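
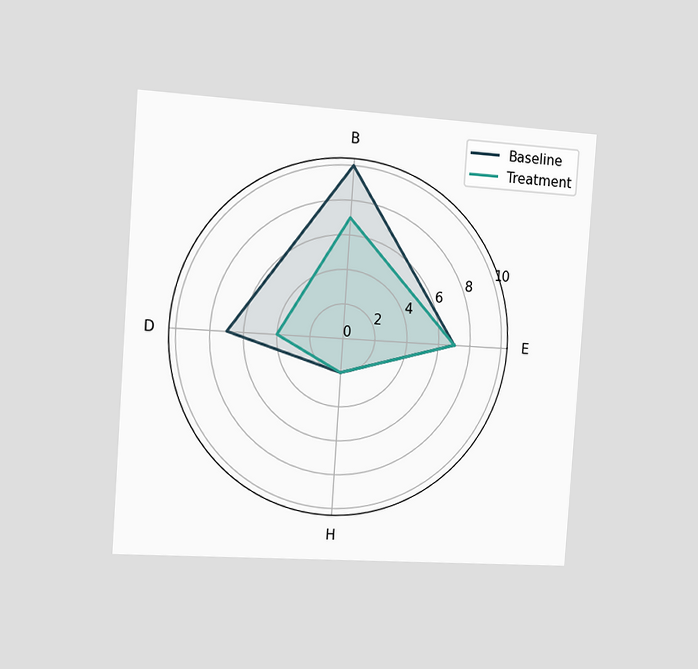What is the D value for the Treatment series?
4

The chart is tilted about 4° clockwise and viewed slightly from the left. On the D axis, Treatment reaches 4.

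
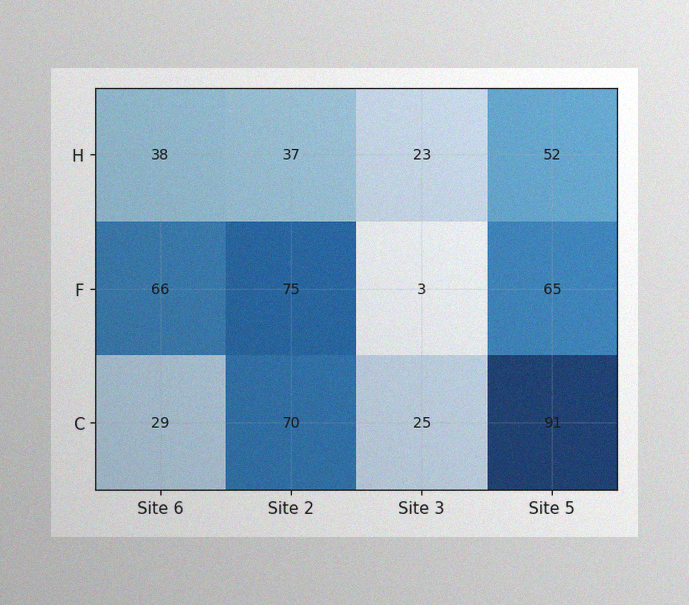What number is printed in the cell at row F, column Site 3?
The image has some photo noise and uneven lighting. The (F, Site 3) cell reads 3.

3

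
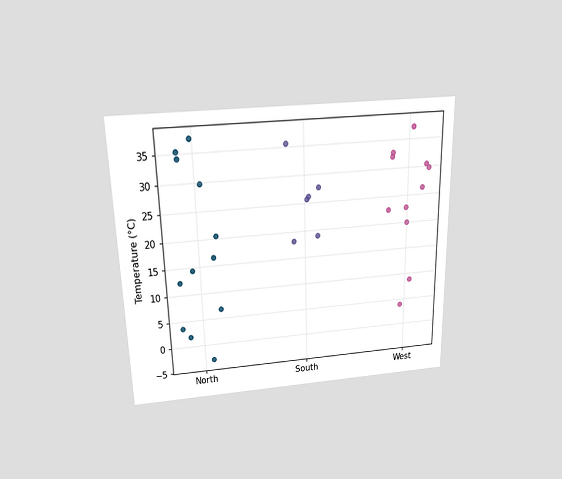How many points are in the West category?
The chart is viewed slightly from above. Counting the markers in the West column gives 11.

11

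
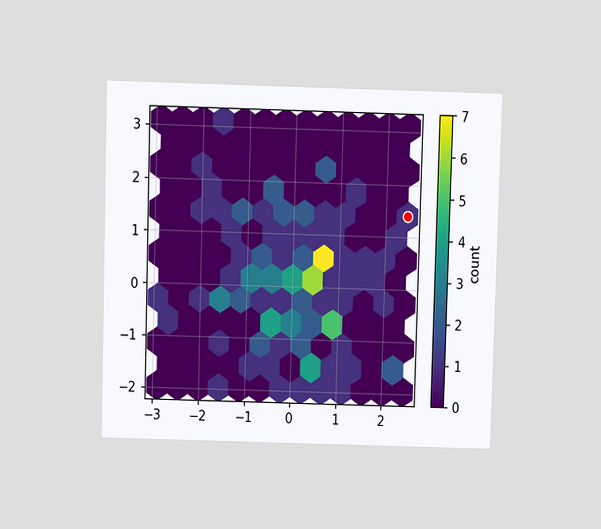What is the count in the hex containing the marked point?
The chart is viewed slightly from above. The marked hex reads 1 on the colorbar.

1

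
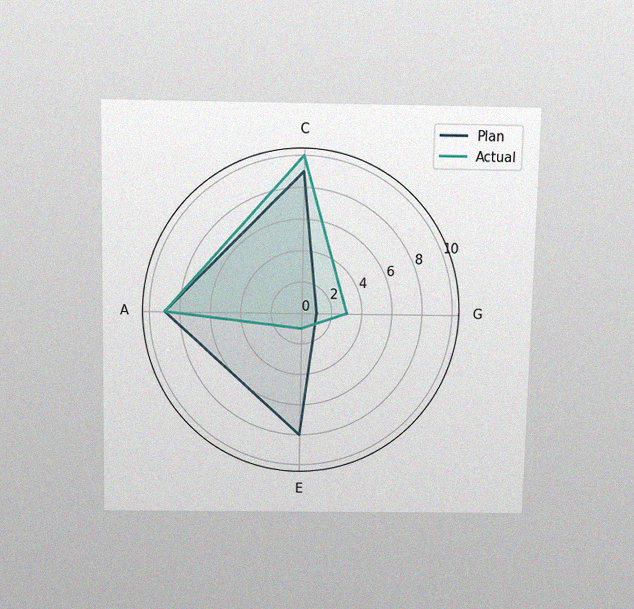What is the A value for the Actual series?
9

The chart is viewed slightly from above, with some photo noise. On the A axis, Actual reaches 9.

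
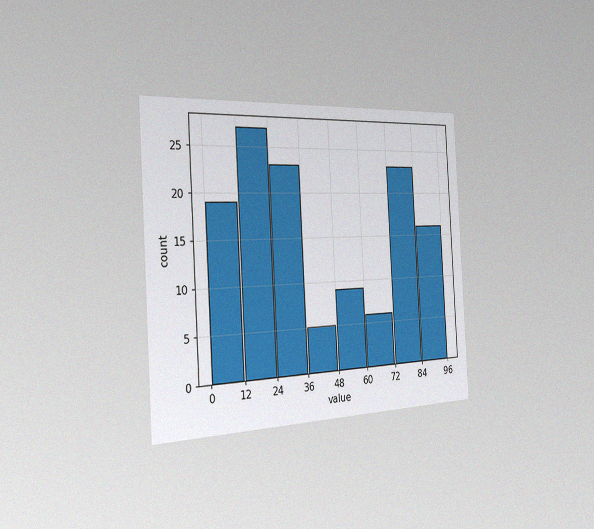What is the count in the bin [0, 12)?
The chart is tilted about 3° counter-clockwise and viewed slightly from the left, with some photo noise. The [0, 12) bin has height 19.

19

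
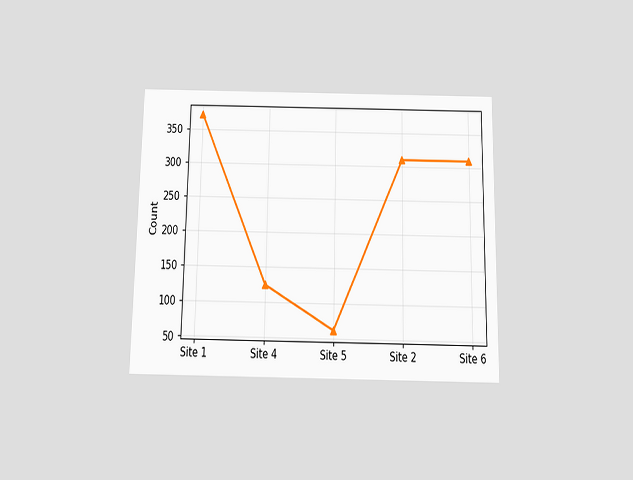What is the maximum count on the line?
The chart is viewed slightly from below. The highest point is at Site 1, and reading across to the y-axis gives 372.

372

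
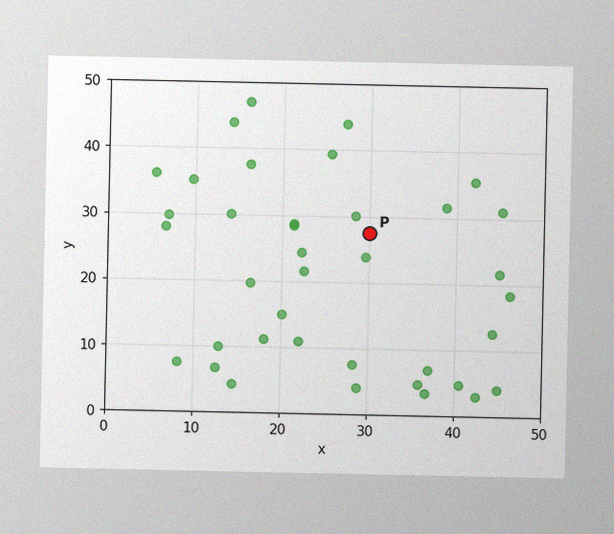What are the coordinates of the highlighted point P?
The image has some photo noise and uneven lighting. Following the gridlines from P to each axis, P sits at (30, 27.5).

(30, 27.5)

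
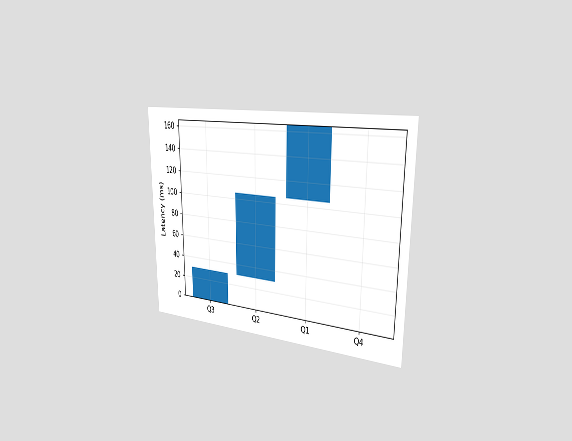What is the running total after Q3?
The chart is viewed slightly from the right. After Q3 the running total reaches 30ms.

30ms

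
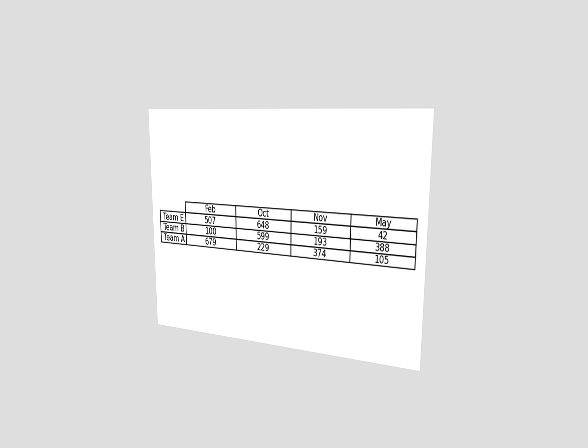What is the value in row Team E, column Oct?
The chart is viewed slightly from the right. The (Team E, Oct) cell reads 648.

648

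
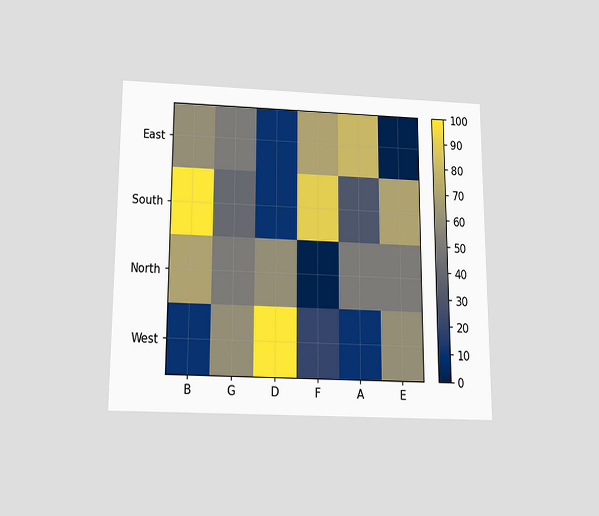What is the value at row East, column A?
80

The chart is viewed slightly from below. Matching cell (East, A) against the colorbar gives 80.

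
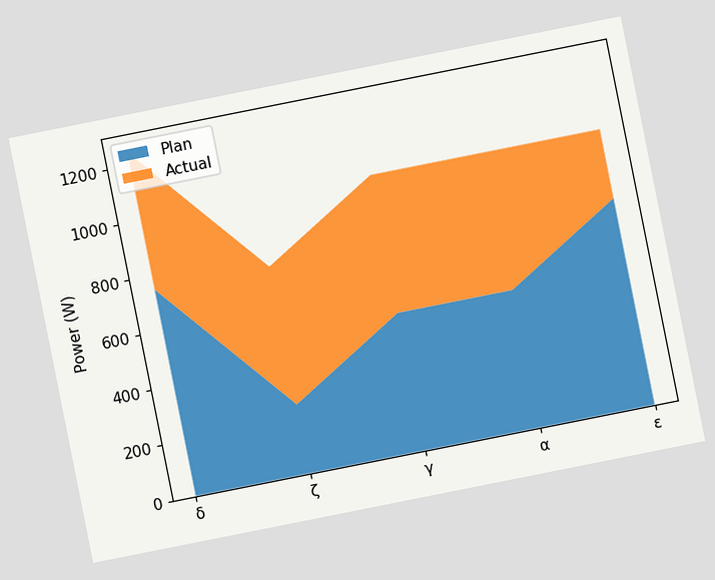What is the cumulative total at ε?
The chart is tilted about 11° counter-clockwise. The stacked total at ε reaches 1000W.

1000W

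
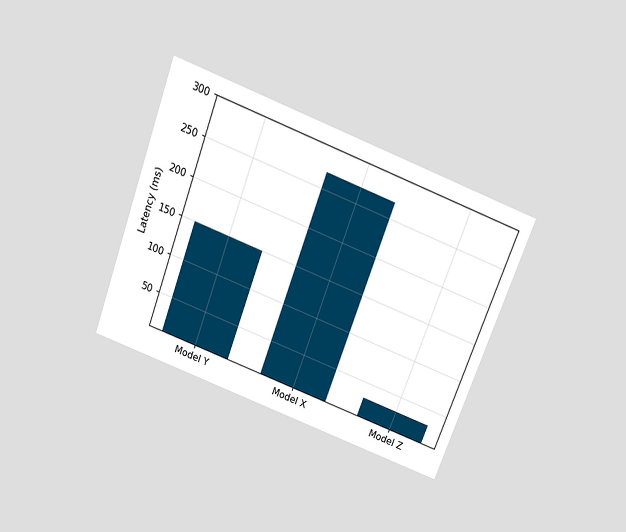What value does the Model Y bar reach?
150ms

The chart is tilted about 21° clockwise and viewed slightly from above. Reading along the chart's y-axis, the Model Y bar reaches 150ms.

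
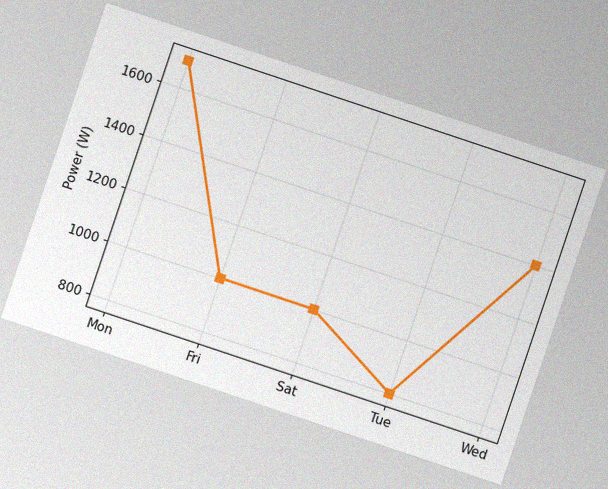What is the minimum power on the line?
800W

The chart is tilted about 18° clockwise, with some photo noise. The lowest point is at Tue, and reading across to the y-axis gives 800W.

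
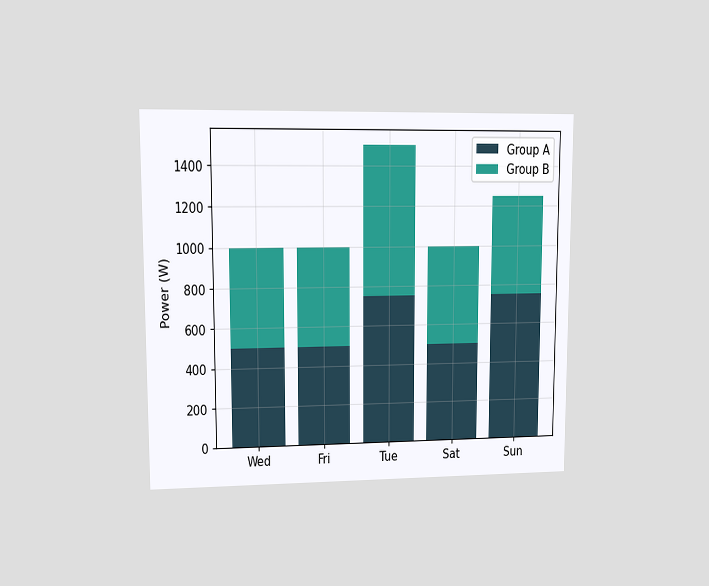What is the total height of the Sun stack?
The chart is viewed at a slight angle. The Sun stack's top reaches 1250W on the y-axis.

1250W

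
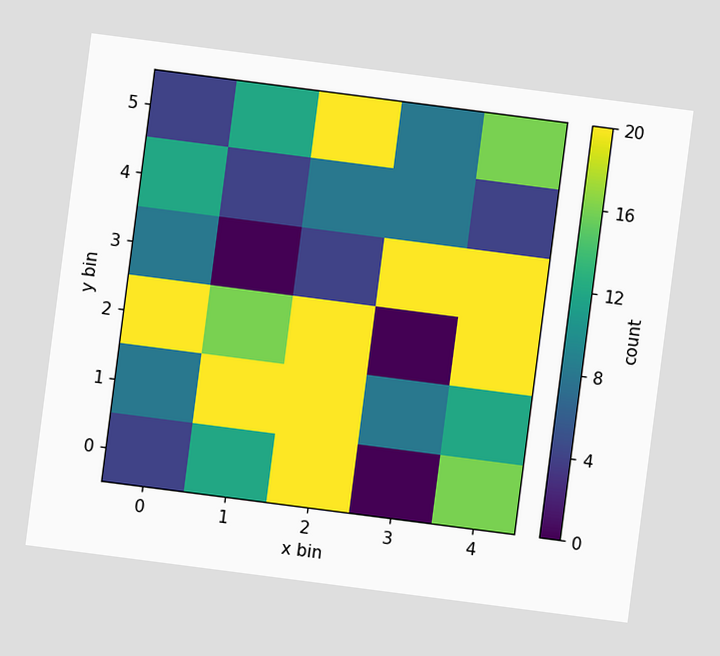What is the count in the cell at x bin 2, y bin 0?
20

The chart is tilted about 7° clockwise. Matching the cell (2, 0) against the colorbar gives 20.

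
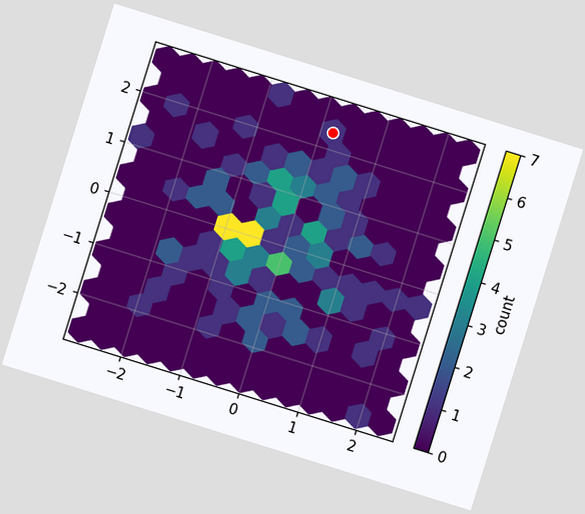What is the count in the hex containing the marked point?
The chart is tilted about 17° clockwise. The marked hex reads 1 on the colorbar.

1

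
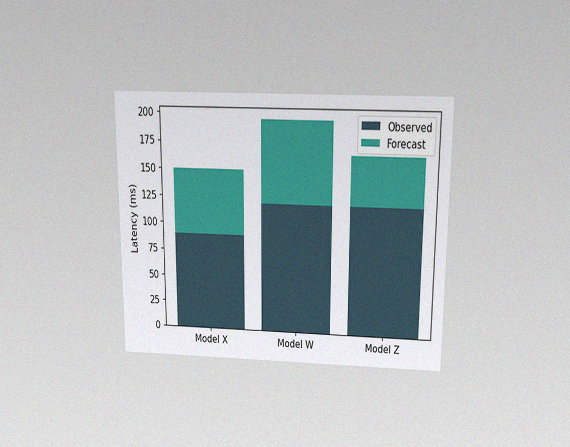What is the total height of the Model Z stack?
The chart is viewed slightly from above, with some photo noise. The Model Z stack's top reaches 165ms on the y-axis.

165ms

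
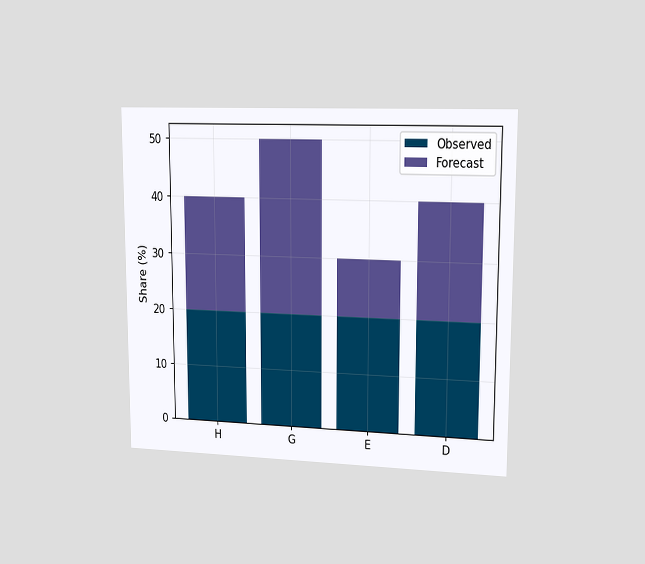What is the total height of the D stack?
The chart is viewed slightly from the right. The D stack's top reaches 40% on the y-axis.

40%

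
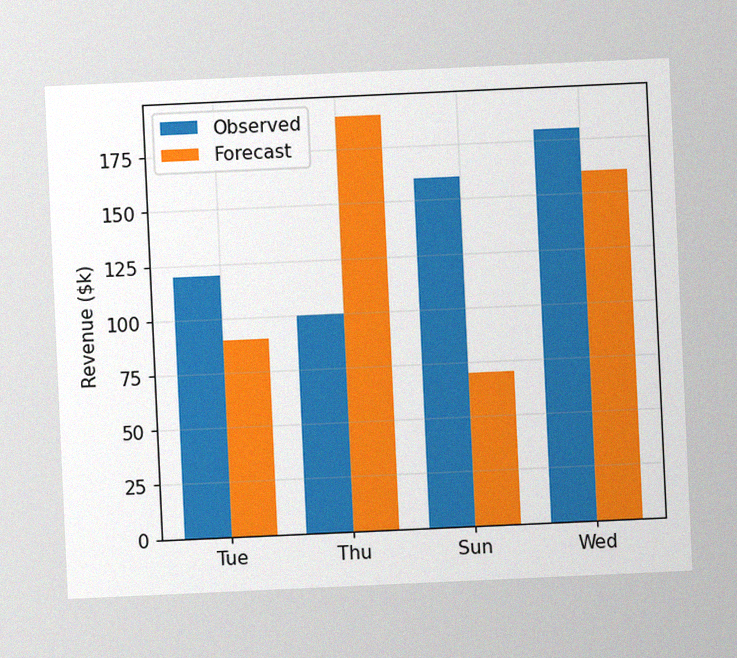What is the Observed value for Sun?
$160k

The chart is tilted about 3° counter-clockwise, with some photo noise. The Observed bar at Sun reaches $160k on the y-axis.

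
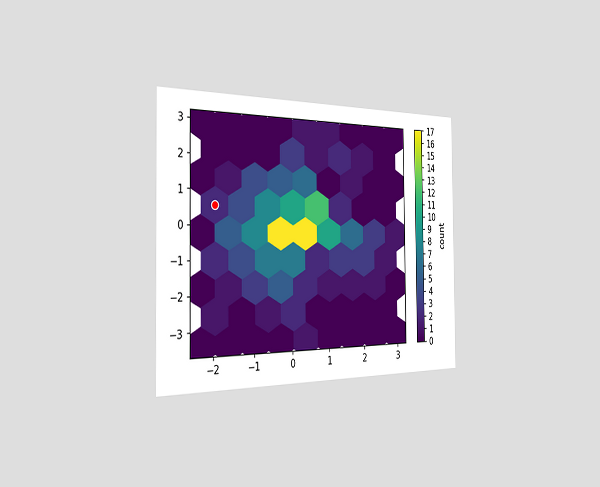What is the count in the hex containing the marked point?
The chart is viewed slightly from the left. The marked hex reads 2 on the colorbar.

2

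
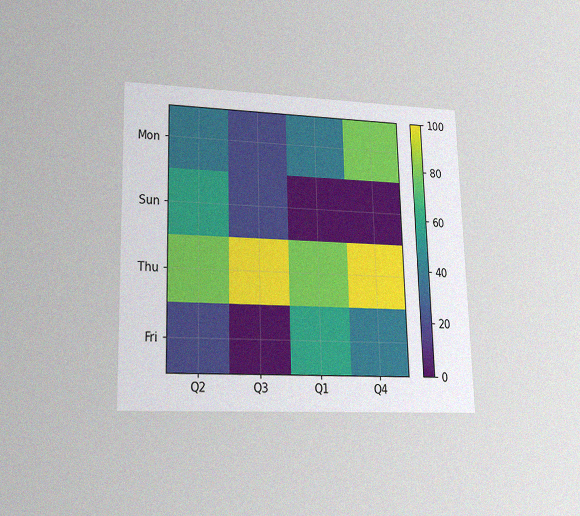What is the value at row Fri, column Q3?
The chart is viewed at a slight angle, with some photo noise. Matching cell (Fri, Q3) against the colorbar gives 0.

0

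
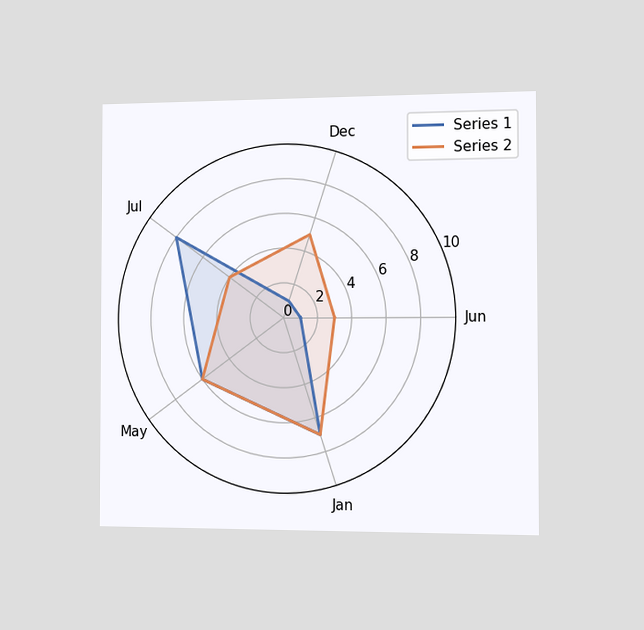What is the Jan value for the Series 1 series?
The chart is viewed slightly from the right. On the Jan axis, Series 1 reaches 7.

7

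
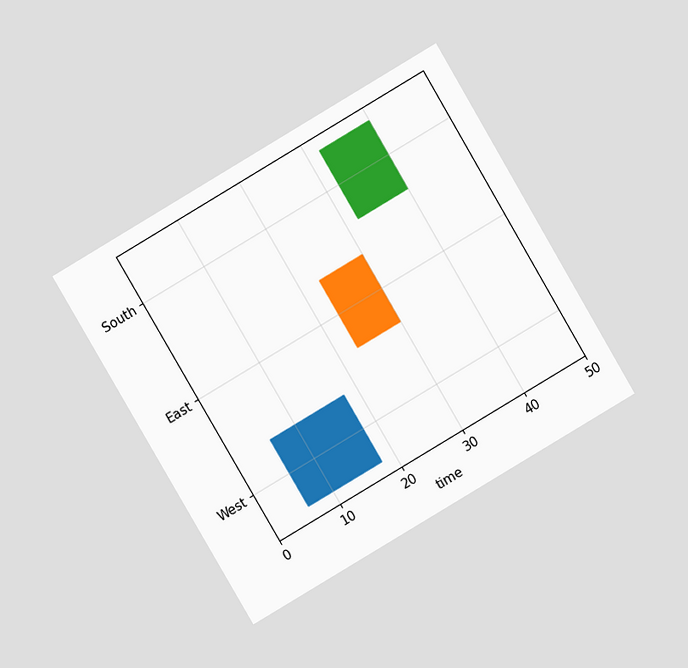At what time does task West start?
6

The chart is tilted about 31° counter-clockwise and viewed at a slight angle. The West bar begins at t=6.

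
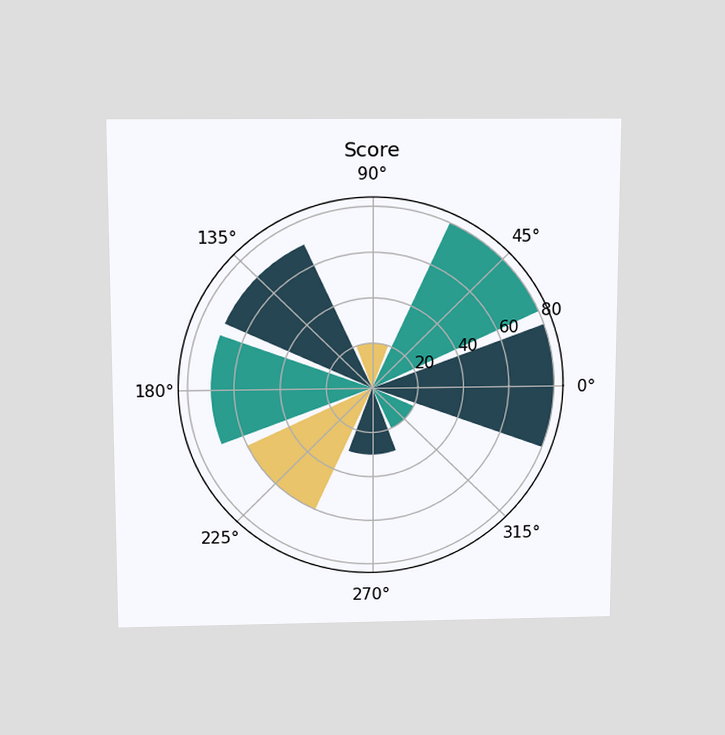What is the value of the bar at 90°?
The chart is viewed slightly from above. The bar at 90° reaches 20 on the radial axis.

20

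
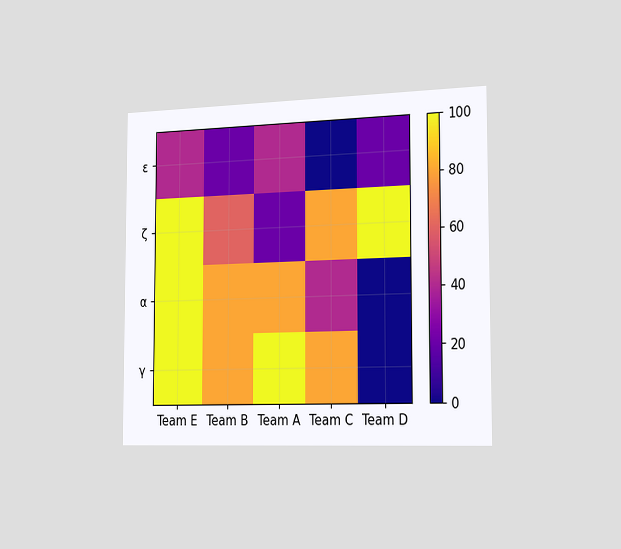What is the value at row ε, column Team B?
The chart is viewed slightly from the right. Matching cell (ε, Team B) against the colorbar gives 20.

20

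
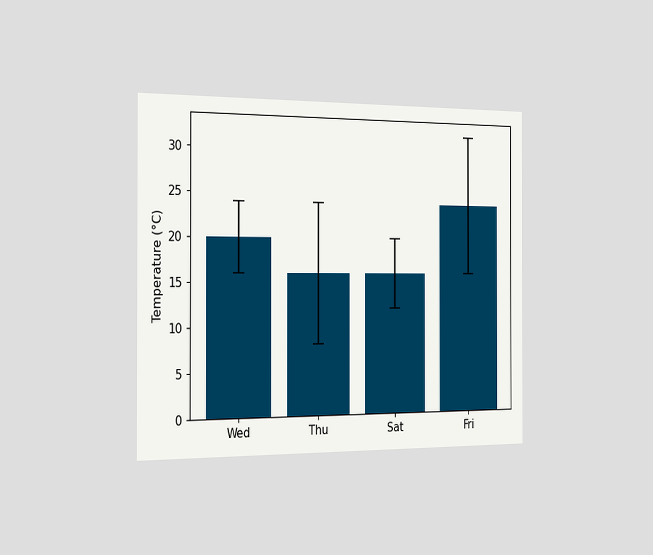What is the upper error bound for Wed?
The chart is viewed slightly from the left. The Wed bar's upper whisker reaches 24°C.

24°C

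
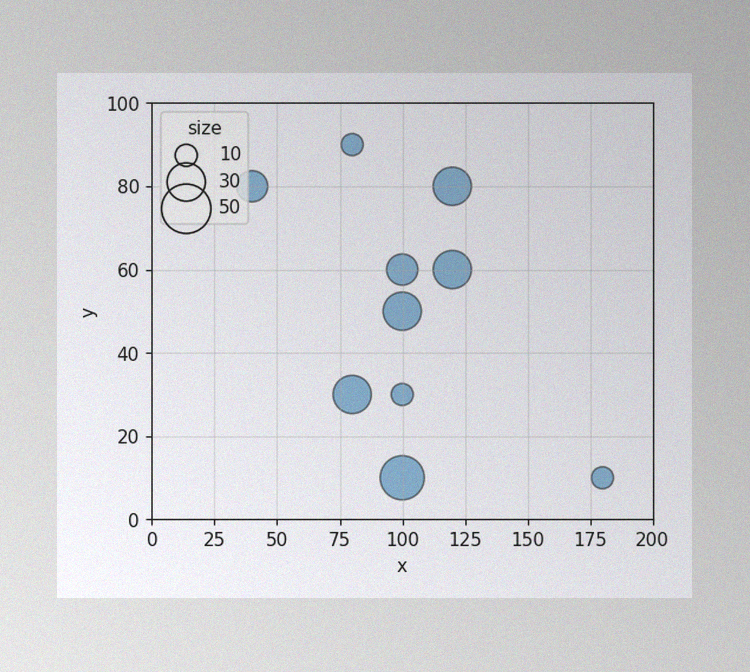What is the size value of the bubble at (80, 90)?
The image has some photo noise and uneven lighting. Matching the bubble at (80, 90) against the size legend gives 10.

10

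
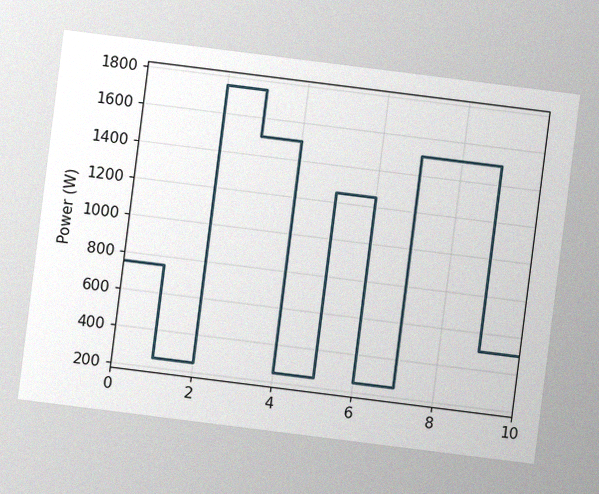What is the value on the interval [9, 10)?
The chart is tilted about 7° clockwise, with some photo noise. On [9, 10) the step sits at 500W.

500W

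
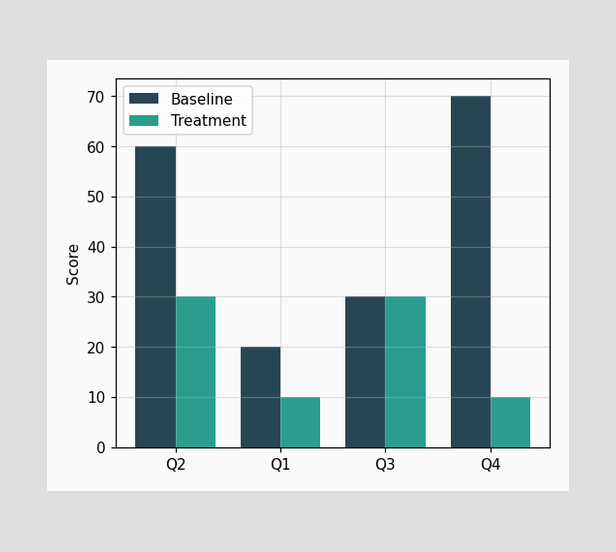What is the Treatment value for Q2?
The Treatment bar at Q2 reaches 30 on the y-axis.

30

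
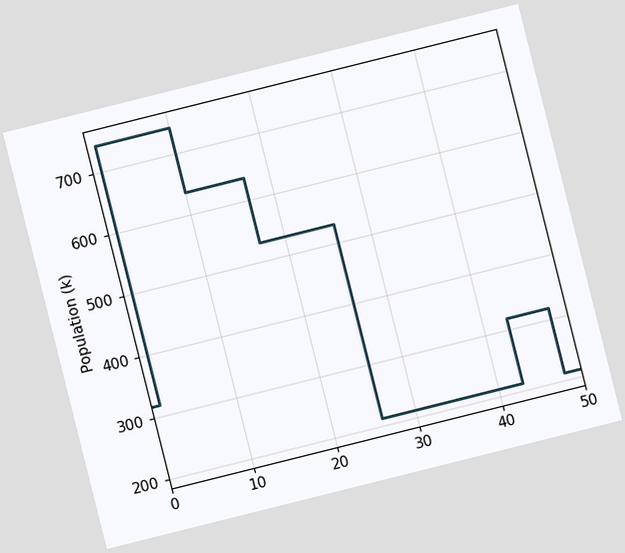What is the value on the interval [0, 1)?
The chart is tilted about 14° counter-clockwise. On [0, 1) the step sits at 318k.

318k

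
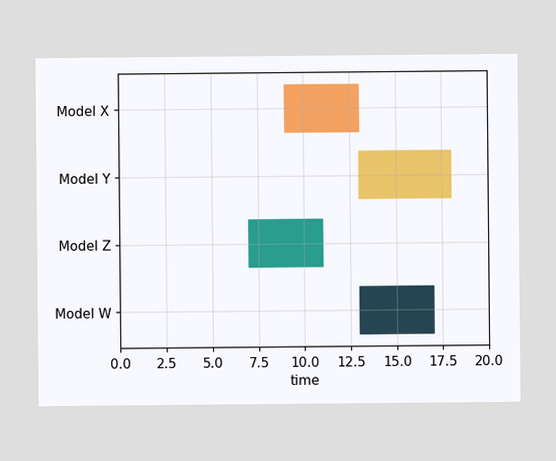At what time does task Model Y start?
The Model Y bar begins at t=13.

13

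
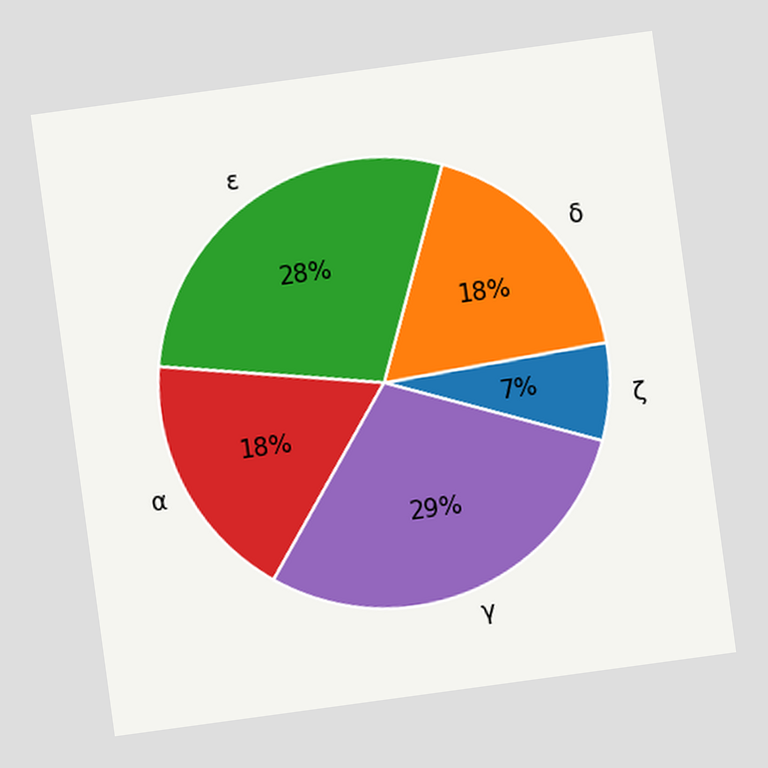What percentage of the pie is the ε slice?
28%

The chart is tilted about 8° counter-clockwise. The ε slice takes up 28% of the pie.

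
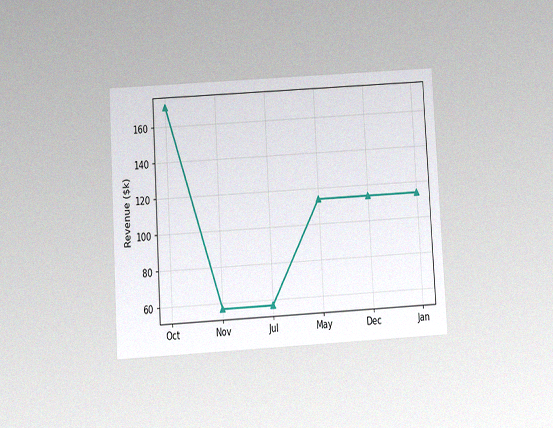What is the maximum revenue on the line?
$171k

The chart is tilted about 3° counter-clockwise and viewed slightly from below, with some photo noise. The highest point is at Oct, and reading across to the y-axis gives $171k.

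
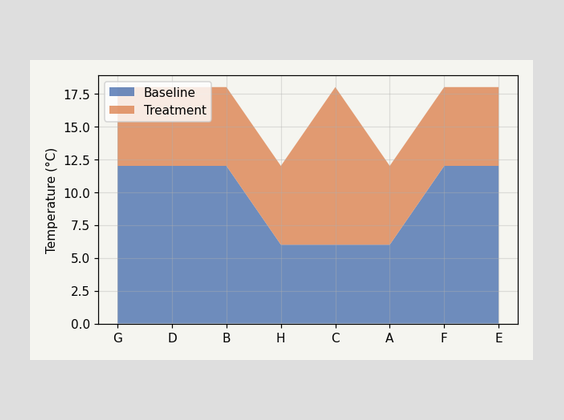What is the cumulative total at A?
12°C

The stacked total at A reaches 12°C.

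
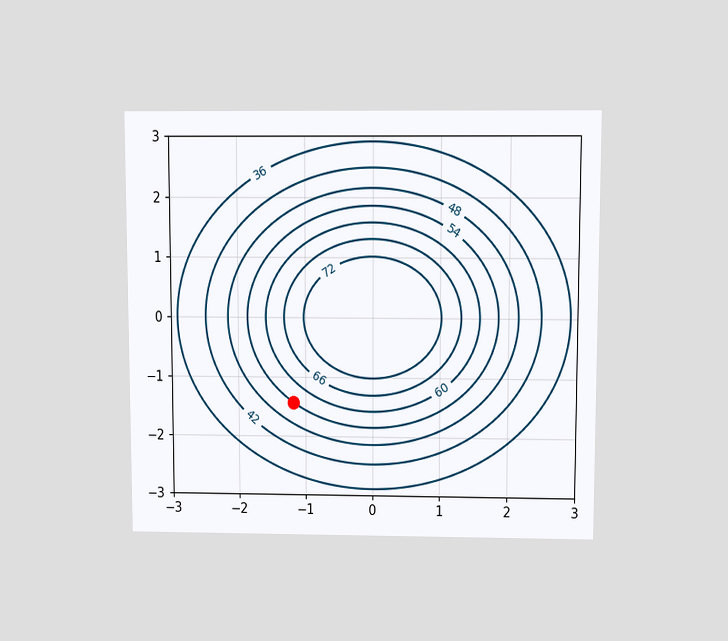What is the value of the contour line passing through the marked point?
54

The chart is viewed slightly from above. The marked point sits on the contour labelled 54.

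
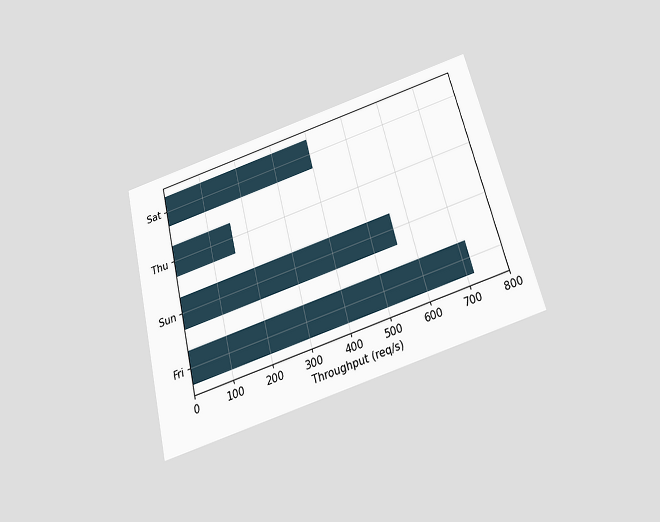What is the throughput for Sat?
400req/s

The chart is tilted about 14° counter-clockwise and viewed slightly from below. Reading along the chart's x-axis, the Sat bar reaches 400req/s.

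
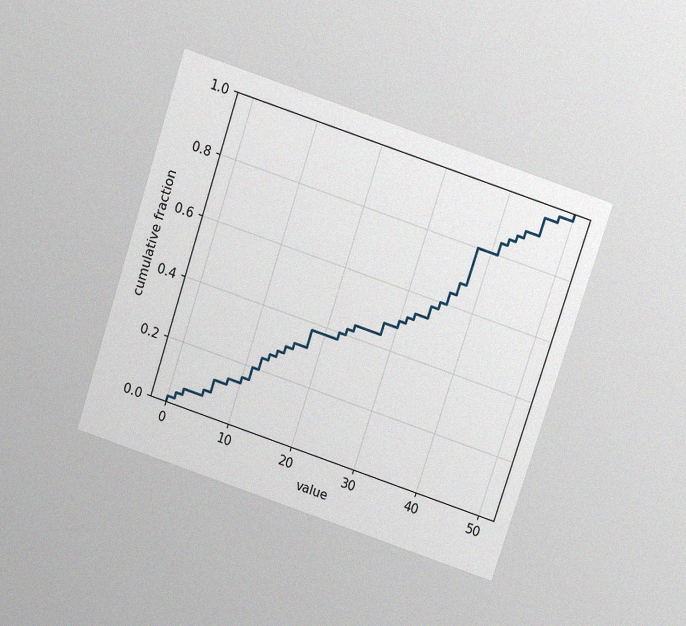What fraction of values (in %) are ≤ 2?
The chart is tilted about 18° clockwise and viewed slightly from above, with some photo noise. At x=2 the ECDF step is at 6%.

6%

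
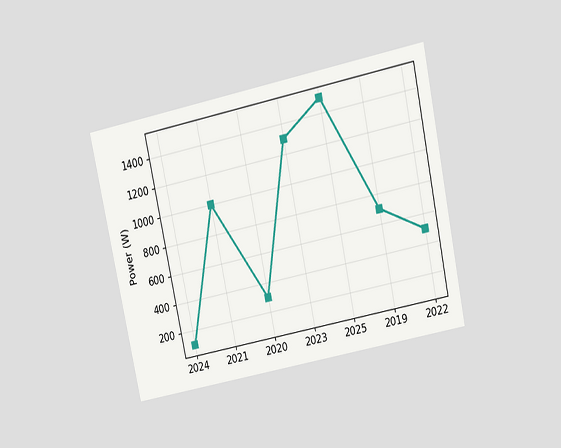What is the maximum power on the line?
The chart is tilted about 12° counter-clockwise and viewed at a slight angle. The highest point is at 2025, and reading across to the y-axis gives 1500W.

1500W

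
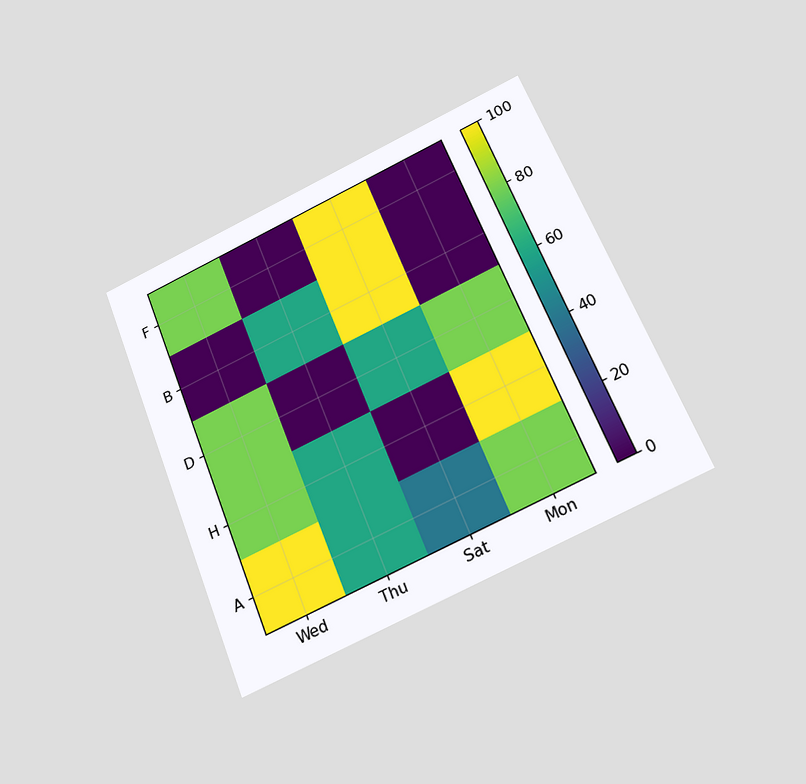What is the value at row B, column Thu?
60

The chart is tilted about 22° counter-clockwise and viewed slightly from below. Matching cell (B, Thu) against the colorbar gives 60.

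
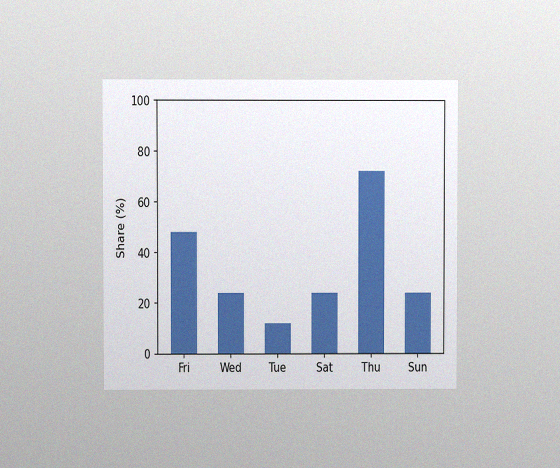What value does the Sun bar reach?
24%

The chart is viewed at a slight angle, with some photo noise. Reading along the chart's y-axis, the Sun bar reaches 24%.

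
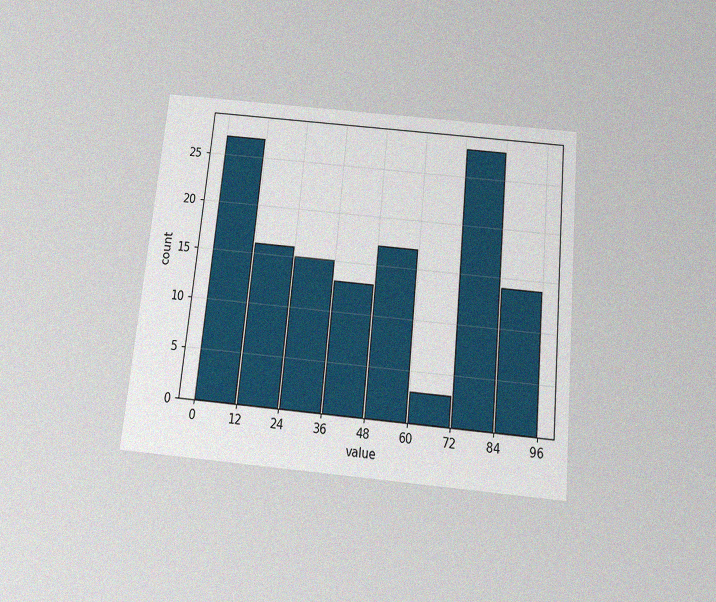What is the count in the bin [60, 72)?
3

The chart is tilted about 6° clockwise and viewed slightly from below, with some photo noise. The [60, 72) bin has height 3.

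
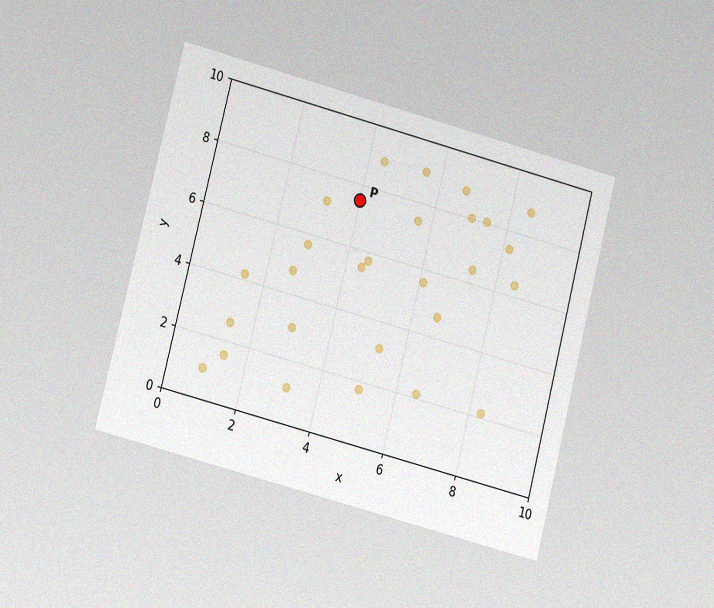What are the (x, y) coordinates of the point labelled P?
(4, 7.5)

The chart is tilted about 14° clockwise and viewed at a slight angle, with some photo noise. Following the gridlines from P to each axis, P sits at (4, 7.5).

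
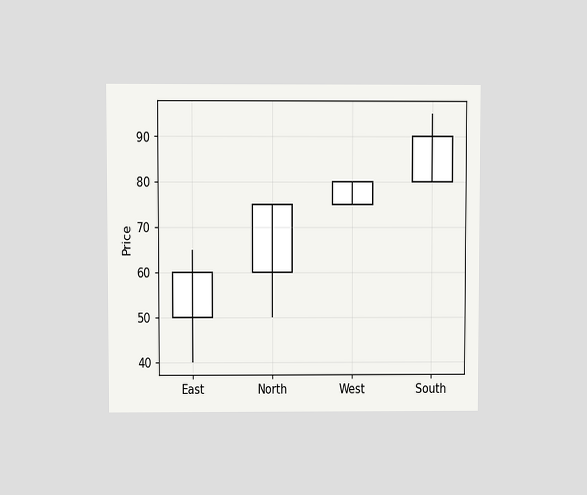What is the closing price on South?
90

The chart is viewed at a slight angle. The South candle closes at 90.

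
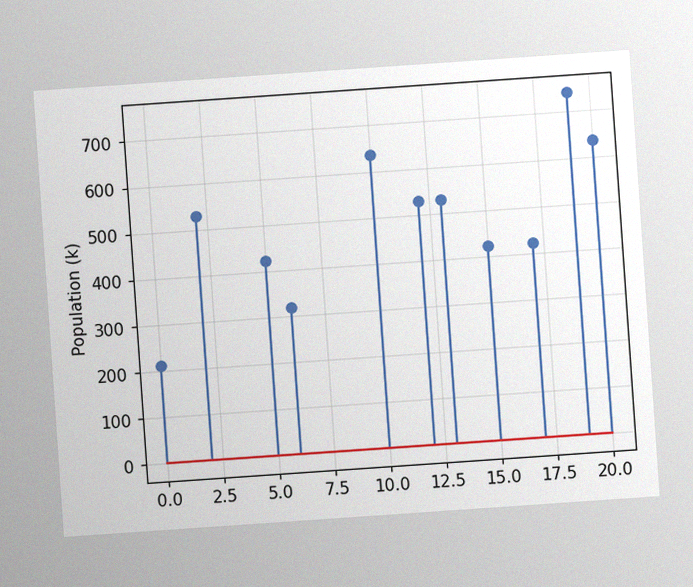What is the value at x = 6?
The chart is tilted about 4° counter-clockwise, with some photo noise. The stem at x=6 reaches 318k.

318k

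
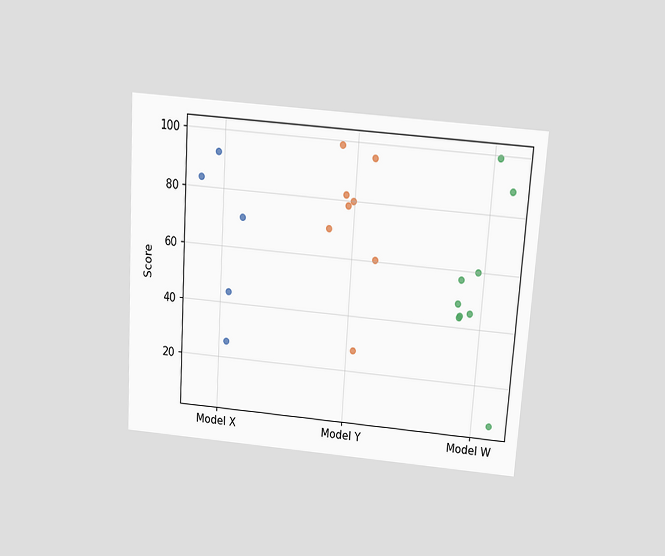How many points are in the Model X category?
5

The chart is tilted about 4° clockwise and viewed slightly from above. Counting the markers in the Model X column gives 5.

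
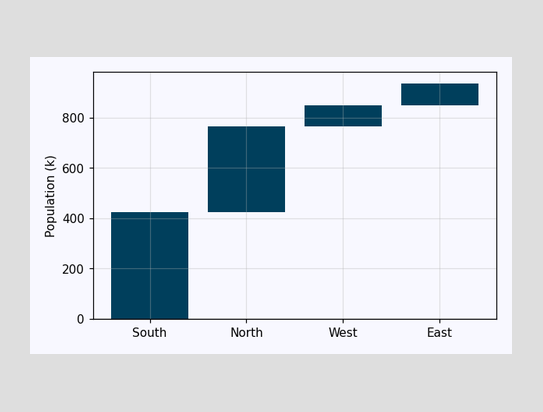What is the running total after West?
850k

After West the running total reaches 850k.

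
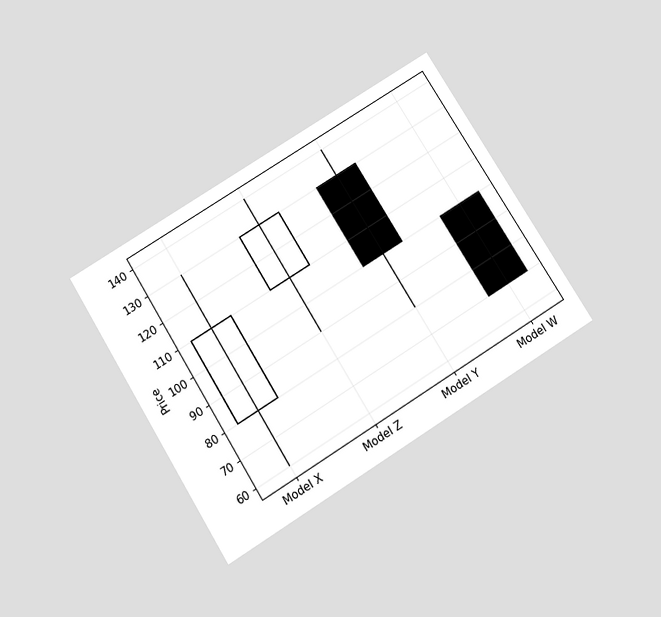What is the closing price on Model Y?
100

The chart is tilted about 32° counter-clockwise and viewed slightly from below. The Model Y candle closes at 100.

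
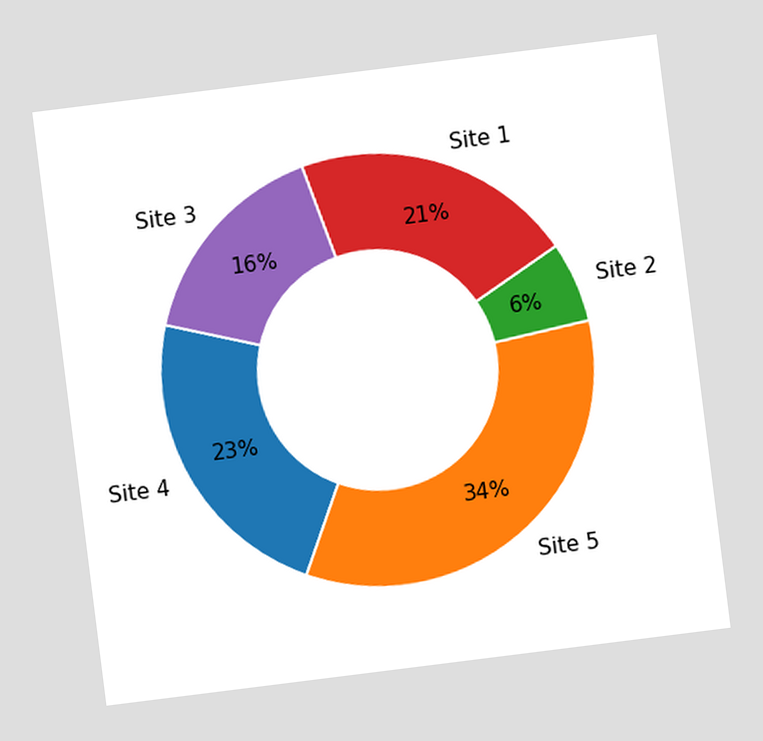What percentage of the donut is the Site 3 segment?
The chart is tilted about 7° counter-clockwise. The Site 3 segment takes up 16% of the ring.

16%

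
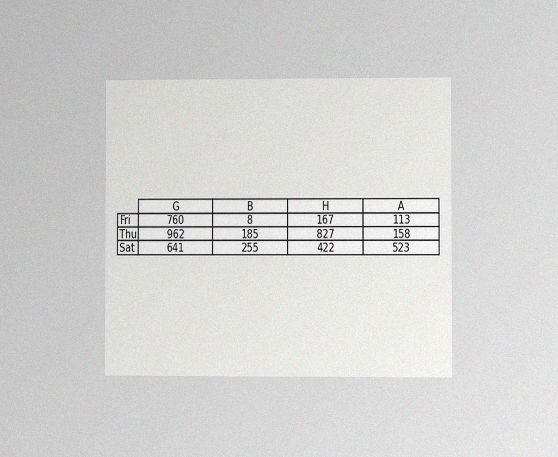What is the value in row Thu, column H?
The chart is viewed at a slight angle, with some photo noise. The (Thu, H) cell reads 827.

827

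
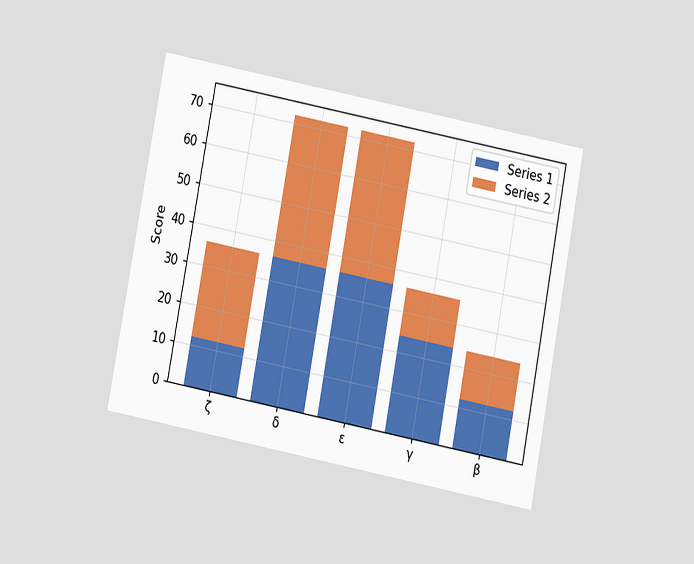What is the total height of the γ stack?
The chart is tilted about 11° clockwise and viewed slightly from below. The γ stack's top reaches 36 on the y-axis.

36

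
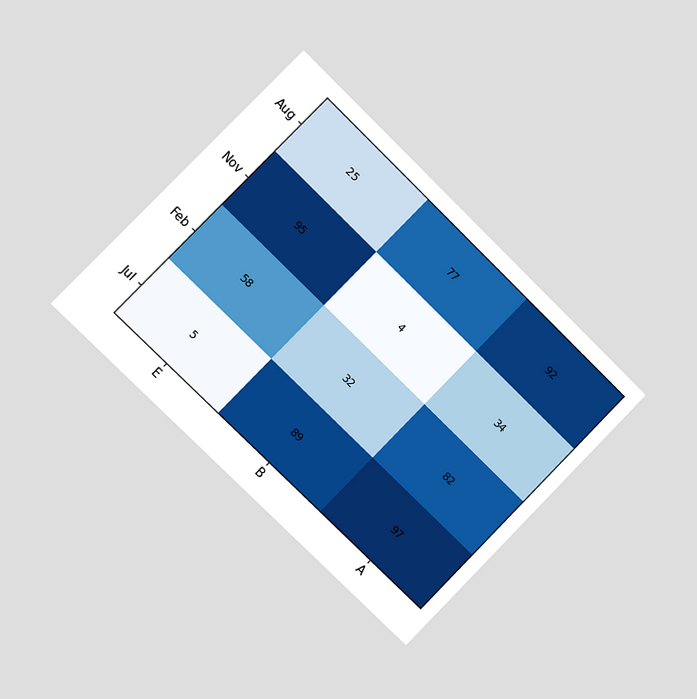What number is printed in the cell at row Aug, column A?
92

The chart is tilted about 45° clockwise and viewed slightly from the left. The (Aug, A) cell reads 92.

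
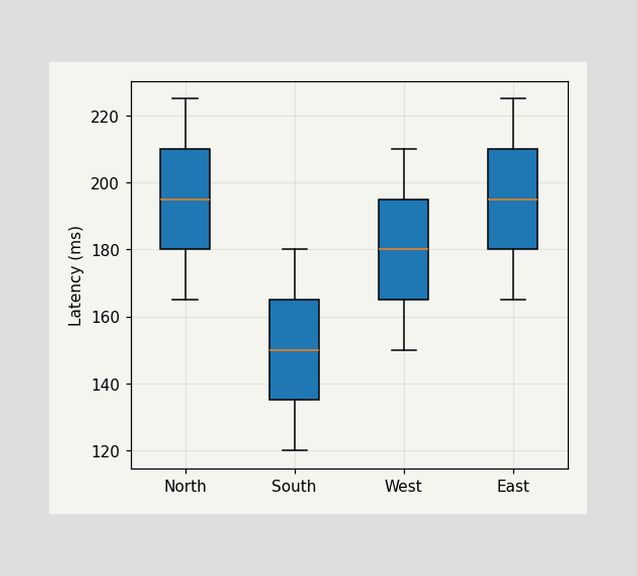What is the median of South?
The median line in the South box sits at 150ms.

150ms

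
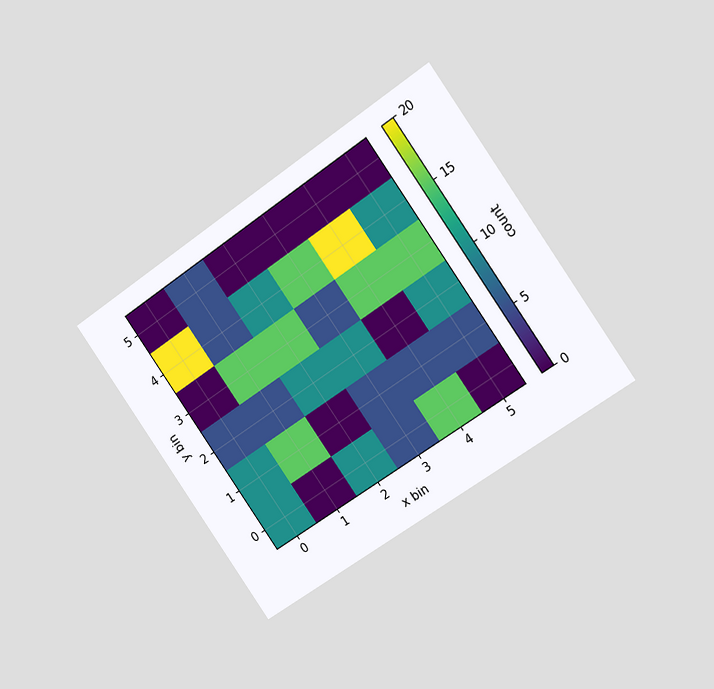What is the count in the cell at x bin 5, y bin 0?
The chart is tilted about 35° counter-clockwise and viewed slightly from the right. Matching the cell (5, 0) against the colorbar gives 0.

0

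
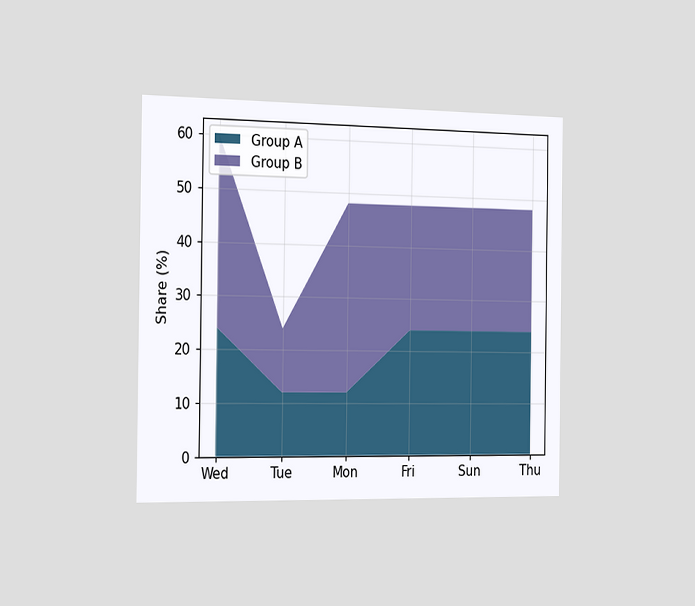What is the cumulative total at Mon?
The chart is viewed slightly from the left. The stacked total at Mon reaches 48%.

48%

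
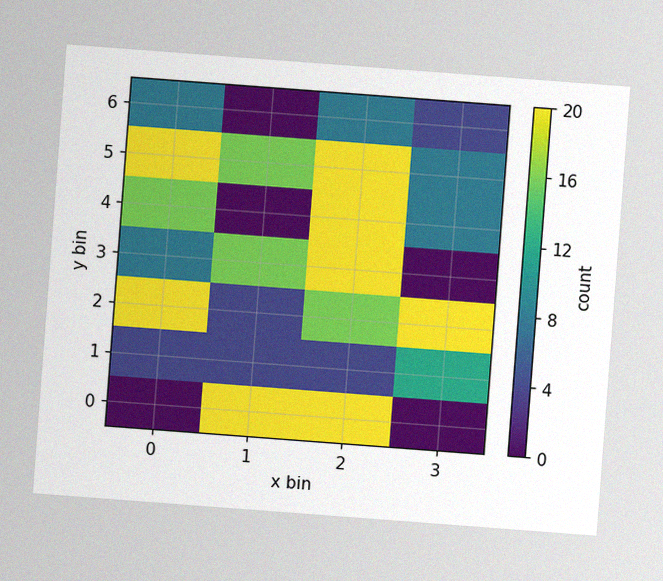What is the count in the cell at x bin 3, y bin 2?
20

The chart is tilted about 4° clockwise, with some photo noise. Matching the cell (3, 2) against the colorbar gives 20.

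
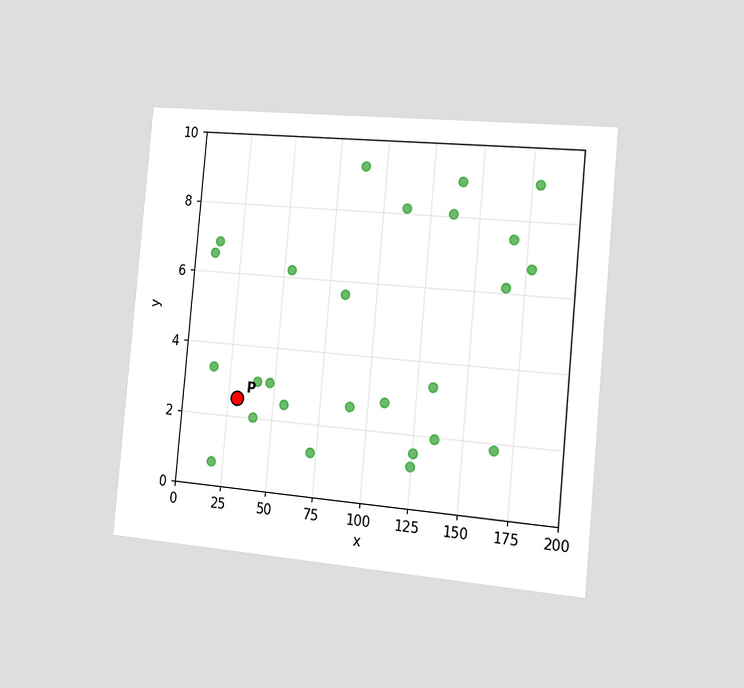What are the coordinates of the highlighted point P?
The chart is tilted about 5° clockwise and viewed slightly from the right. Following the gridlines from P to each axis, P sits at (30, 2.5).

(30, 2.5)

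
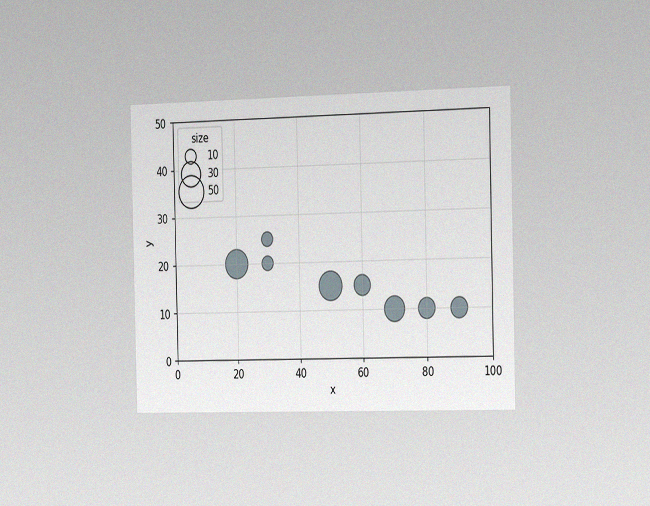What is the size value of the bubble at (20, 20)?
The chart is viewed slightly from the right, with some photo noise. Matching the bubble at (20, 20) against the size legend gives 40.

40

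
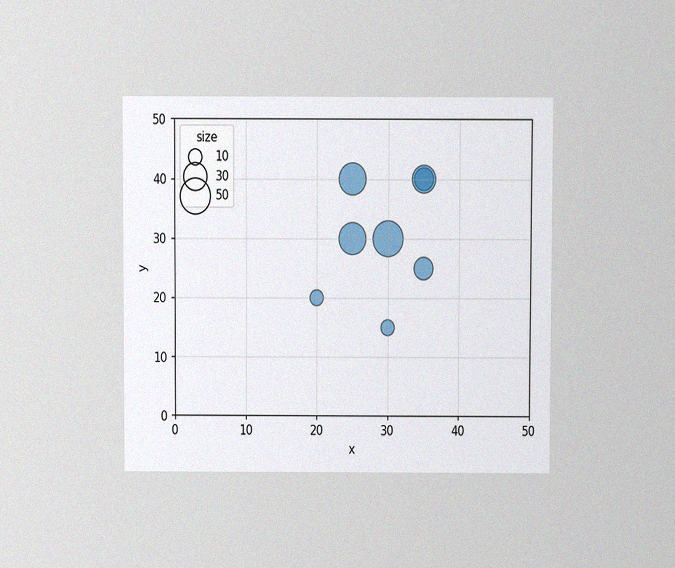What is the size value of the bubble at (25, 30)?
40

The chart is viewed at a slight angle, with some photo noise. Matching the bubble at (25, 30) against the size legend gives 40.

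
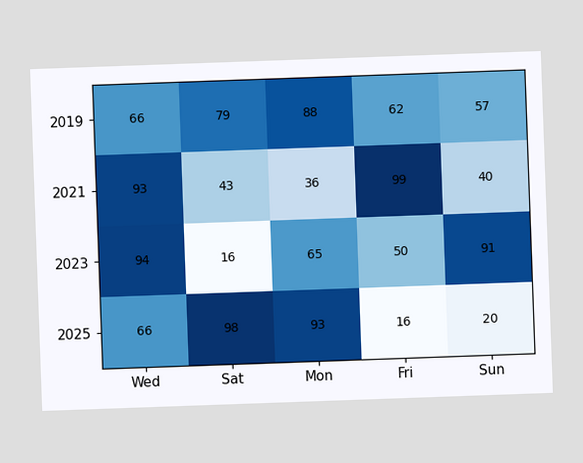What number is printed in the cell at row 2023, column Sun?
91

The chart is tilted about 2° counter-clockwise. The (2023, Sun) cell reads 91.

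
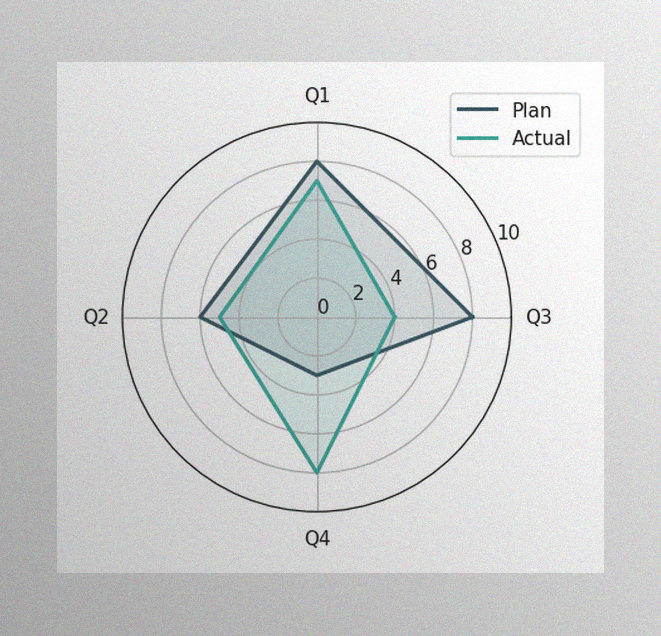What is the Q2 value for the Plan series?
The image has some photo noise and uneven lighting. On the Q2 axis, Plan reaches 6.

6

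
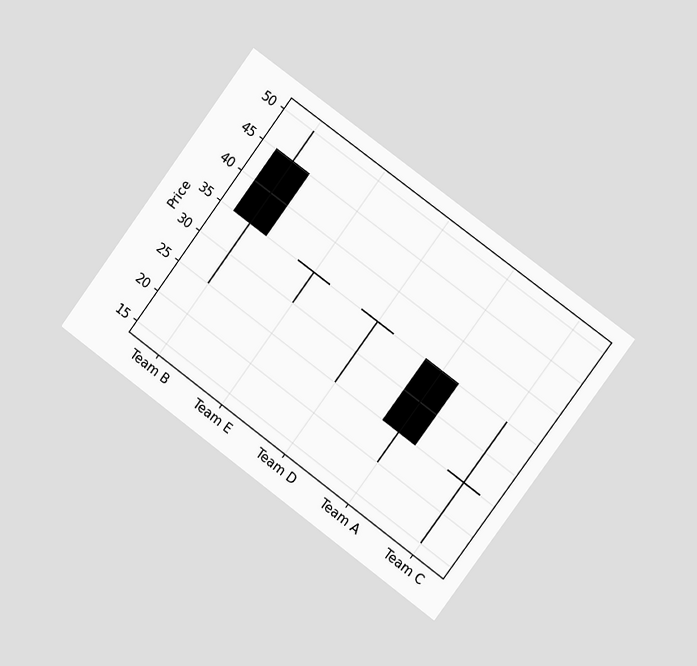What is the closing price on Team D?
35

The chart is tilted about 36° clockwise and viewed slightly from the right. The Team D candle closes at 35.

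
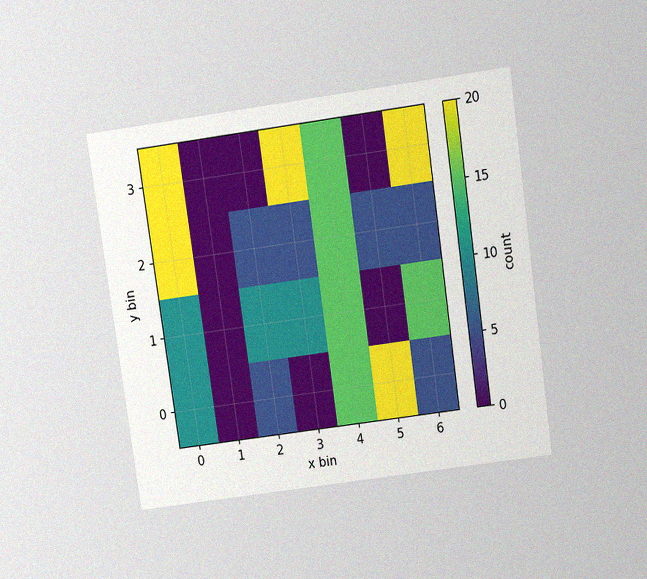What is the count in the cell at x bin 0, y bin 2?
20

The chart is tilted about 8° counter-clockwise and viewed slightly from above, with some photo noise. Matching the cell (0, 2) against the colorbar gives 20.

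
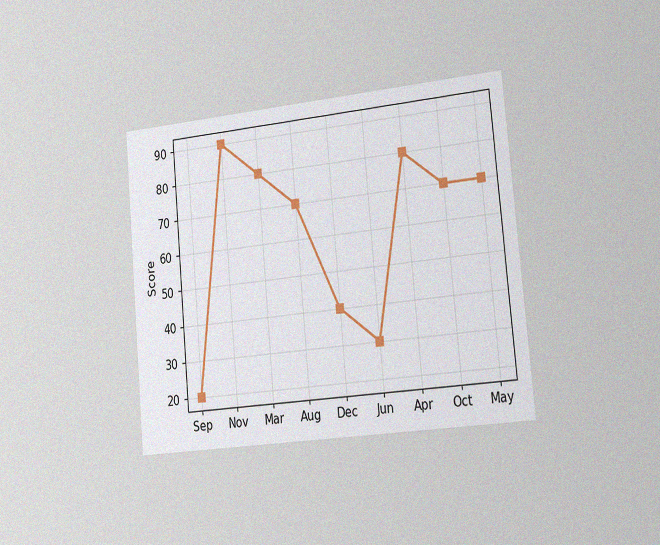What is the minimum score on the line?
20

The chart is tilted about 5° counter-clockwise and viewed slightly from the right, with some photo noise. The lowest point is at Sep, and reading across to the y-axis gives 20.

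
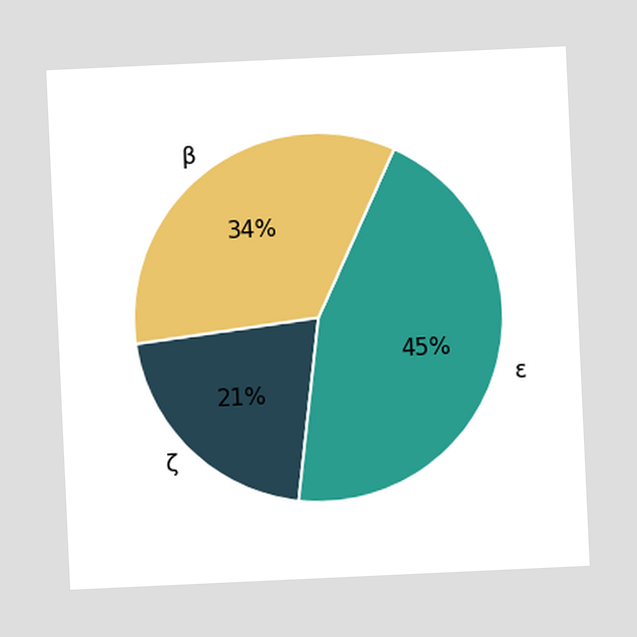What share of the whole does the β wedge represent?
The chart is tilted about 3° counter-clockwise. The β slice takes up 34% of the pie.

34%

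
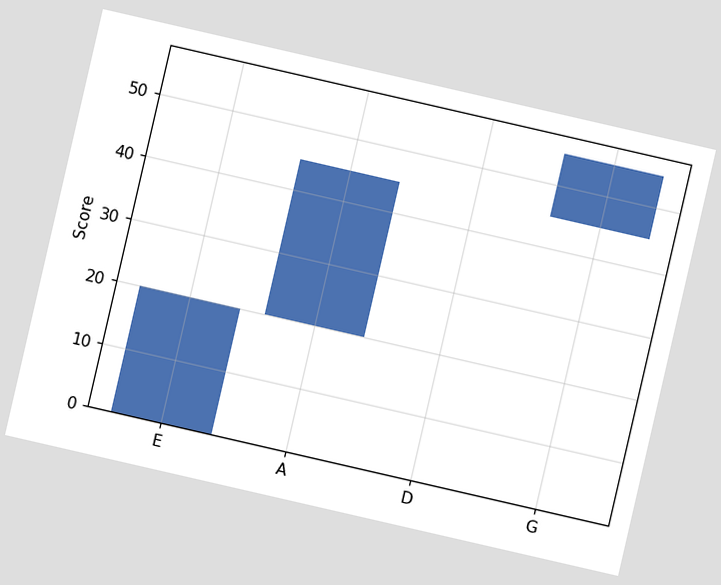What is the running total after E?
The chart is tilted about 13° clockwise. After E the running total reaches 20.

20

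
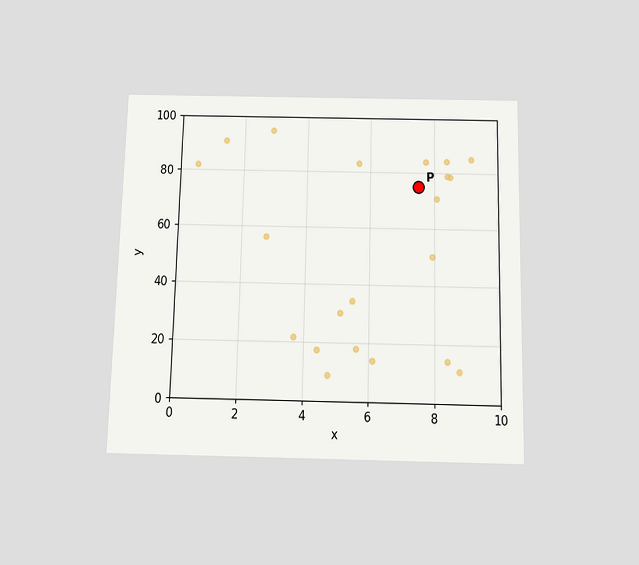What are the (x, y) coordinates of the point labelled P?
(7.5, 75)

The chart is viewed slightly from below. Following the gridlines from P to each axis, P sits at (7.5, 75).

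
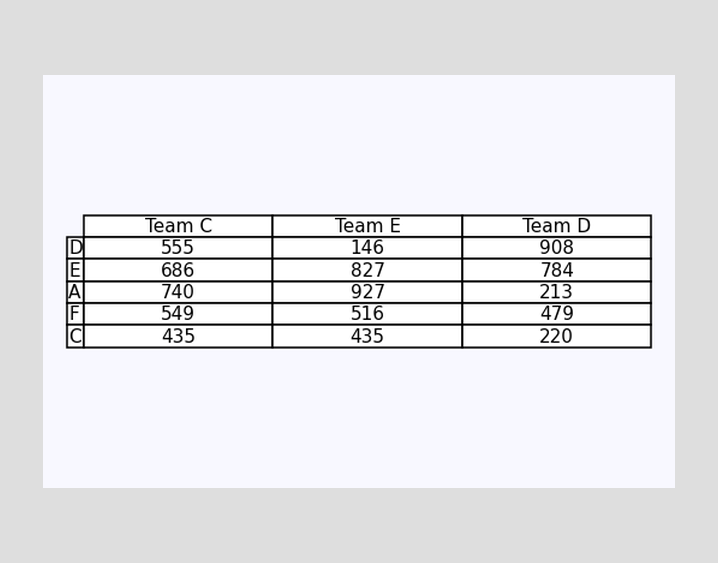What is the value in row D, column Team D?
The (D, Team D) cell reads 908.

908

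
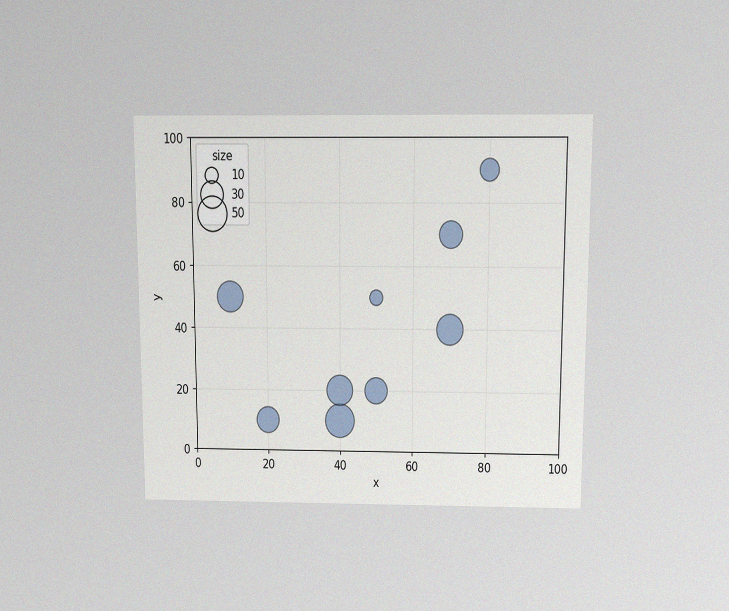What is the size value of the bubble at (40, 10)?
50

The chart is viewed slightly from above, with some photo noise. Matching the bubble at (40, 10) against the size legend gives 50.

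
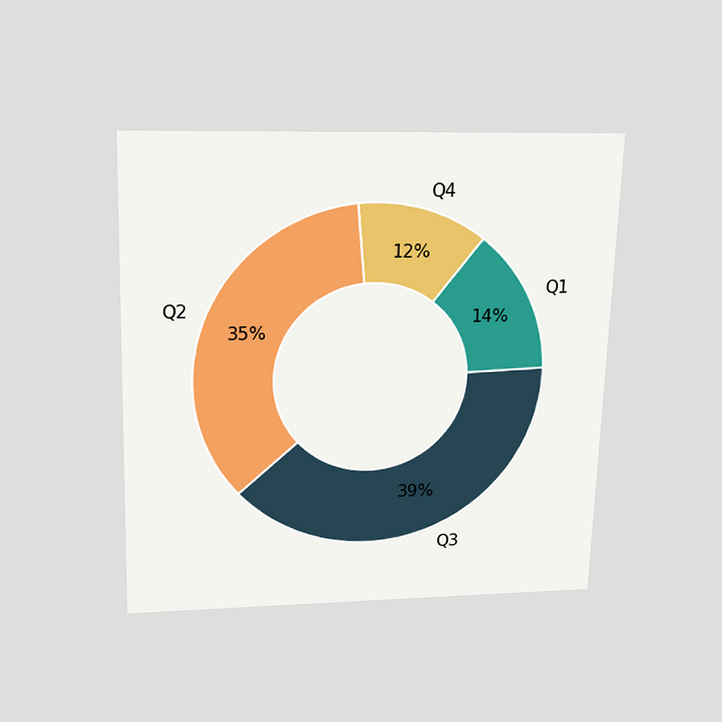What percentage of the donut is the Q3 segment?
The chart is viewed slightly from above. The Q3 segment takes up 39% of the ring.

39%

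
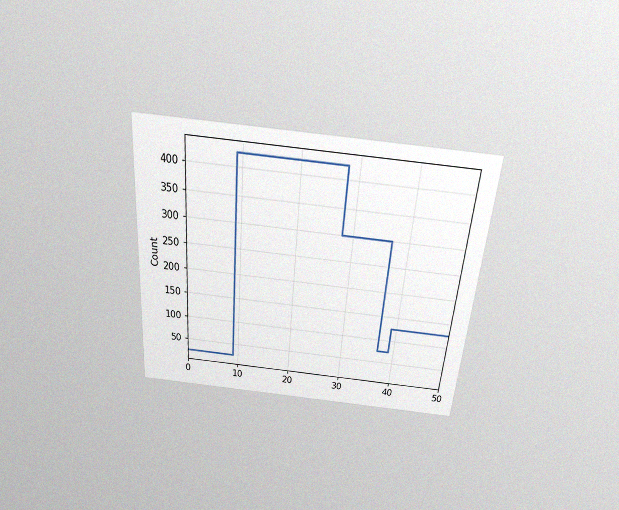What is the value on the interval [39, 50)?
The chart is tilted about 5° clockwise and viewed slightly from above, with some photo noise. On [39, 50) the step sits at 125.

125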